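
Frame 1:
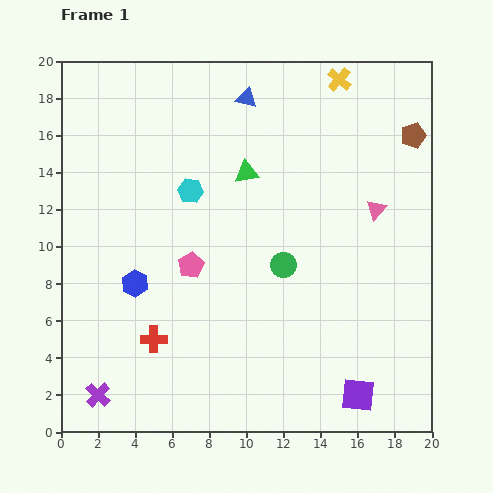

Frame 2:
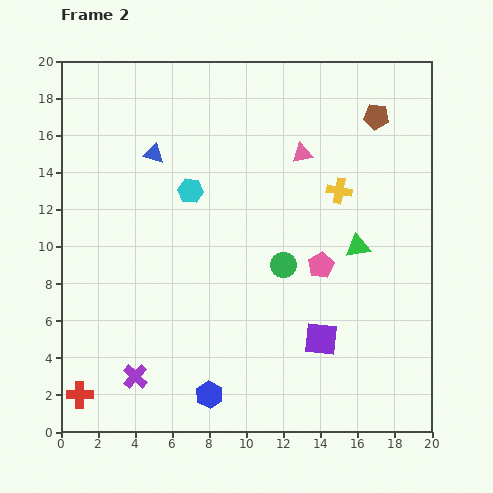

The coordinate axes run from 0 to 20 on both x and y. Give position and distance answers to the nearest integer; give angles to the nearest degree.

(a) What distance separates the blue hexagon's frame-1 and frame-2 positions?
7

The blue hexagon moved from (4, 8) to (8, 2), a distance of √(4² + 6²) ≈ 7.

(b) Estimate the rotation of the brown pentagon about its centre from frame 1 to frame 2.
24° clockwise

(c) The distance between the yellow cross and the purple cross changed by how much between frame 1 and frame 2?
-6

Distance in frame 1: 21. Distance in frame 2: 15.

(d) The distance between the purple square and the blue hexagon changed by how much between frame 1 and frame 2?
-6

Distance in frame 1: 13. Distance in frame 2: 7.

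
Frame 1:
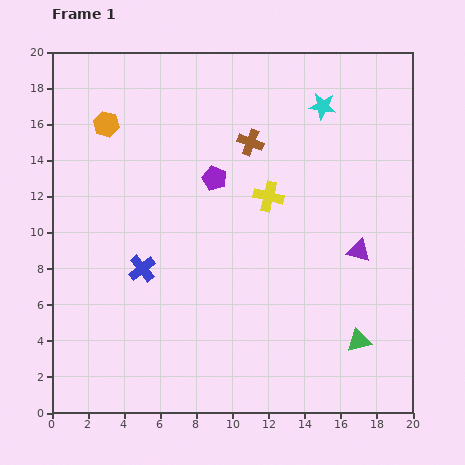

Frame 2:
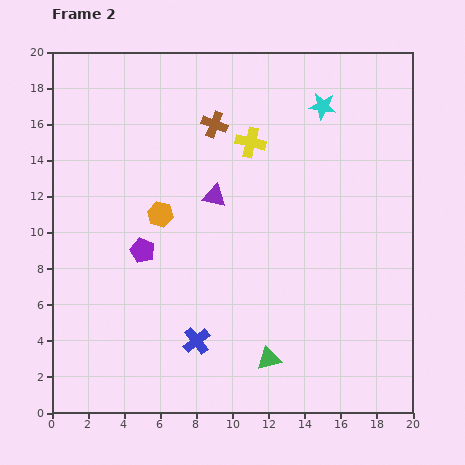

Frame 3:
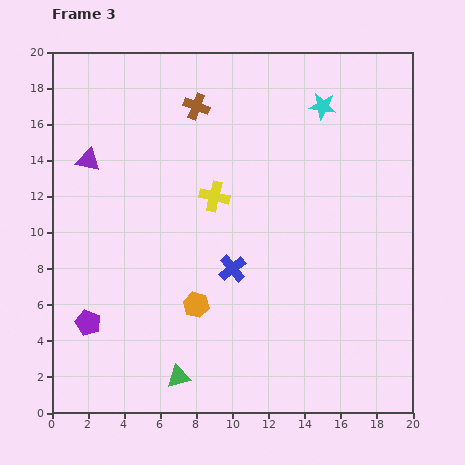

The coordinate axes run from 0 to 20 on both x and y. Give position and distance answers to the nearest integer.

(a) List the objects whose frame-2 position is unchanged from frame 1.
the cyan star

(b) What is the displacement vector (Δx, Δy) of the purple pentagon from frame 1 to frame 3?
(-7, -8)

The purple pentagon was at (9, 13) in frame 1 and (2, 5) in frame 3.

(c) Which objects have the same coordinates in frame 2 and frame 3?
the cyan star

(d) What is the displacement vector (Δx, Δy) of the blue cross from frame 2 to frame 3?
(2, 4)

The blue cross was at (8, 4) in frame 2 and (10, 8) in frame 3.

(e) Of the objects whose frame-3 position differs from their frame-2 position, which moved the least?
the brown cross

(moved 1)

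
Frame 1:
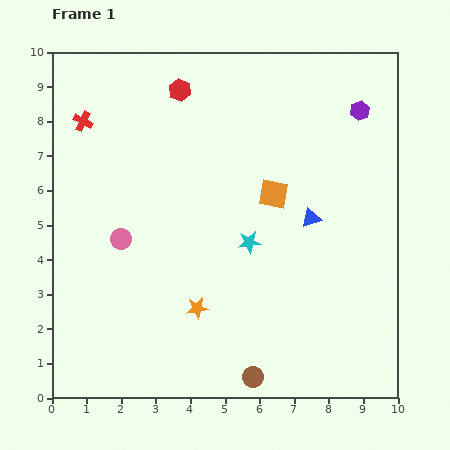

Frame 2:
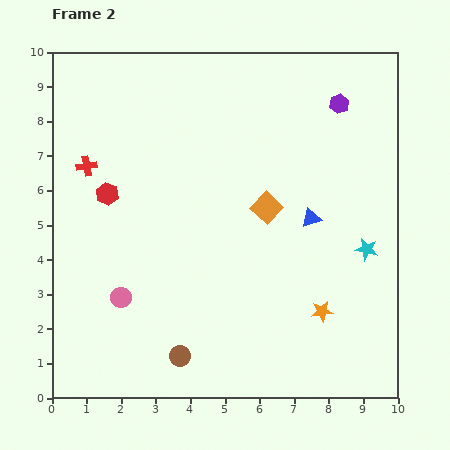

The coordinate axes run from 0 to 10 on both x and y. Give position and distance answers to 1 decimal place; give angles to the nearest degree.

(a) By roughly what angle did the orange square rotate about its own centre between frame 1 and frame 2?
33° clockwise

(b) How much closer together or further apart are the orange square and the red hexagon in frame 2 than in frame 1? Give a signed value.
+0.6

Distance in frame 1: 4.0. Distance in frame 2: 4.6.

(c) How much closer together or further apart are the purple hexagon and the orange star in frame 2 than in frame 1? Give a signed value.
-1.4

Distance in frame 1: 7.4. Distance in frame 2: 6.0.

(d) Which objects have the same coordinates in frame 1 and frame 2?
the blue triangle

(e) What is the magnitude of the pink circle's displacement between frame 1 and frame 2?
1.7

The pink circle moved from (2.0, 4.6) to (2.0, 2.9), a distance of √(0.0² + 1.7²) ≈ 1.7.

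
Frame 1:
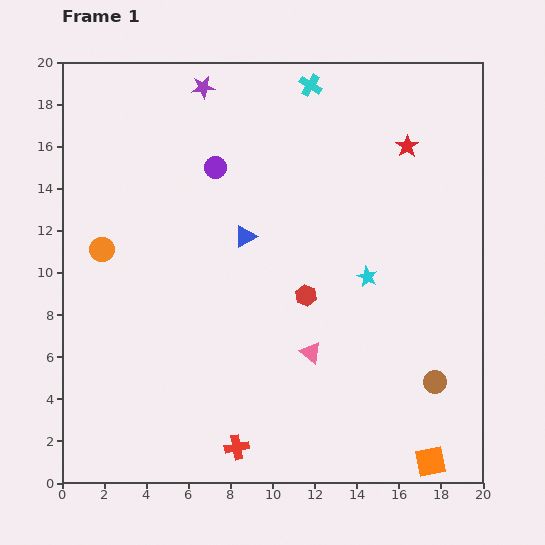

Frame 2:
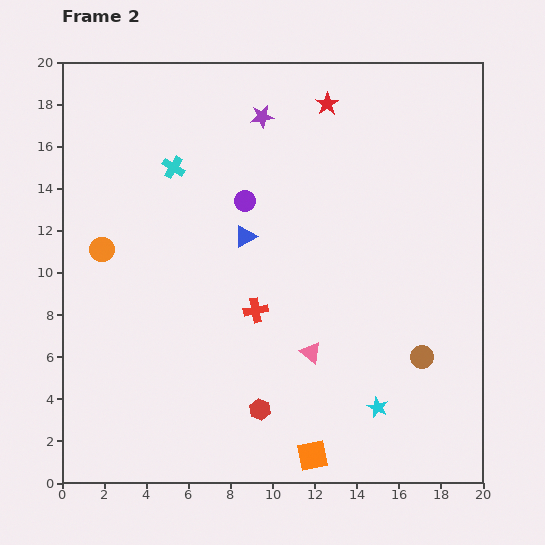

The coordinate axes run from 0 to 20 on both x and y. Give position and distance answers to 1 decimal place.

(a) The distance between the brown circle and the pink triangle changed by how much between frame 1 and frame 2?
-0.8

Distance in frame 1: 6.1. Distance in frame 2: 5.3.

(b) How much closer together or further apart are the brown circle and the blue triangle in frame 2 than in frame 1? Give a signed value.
-1.1

Distance in frame 1: 11.3. Distance in frame 2: 10.2.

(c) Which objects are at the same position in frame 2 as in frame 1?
the pink triangle, the blue triangle, the orange circle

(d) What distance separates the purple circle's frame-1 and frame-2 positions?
2.1

The purple circle moved from (7.3, 15.0) to (8.7, 13.4), a distance of √(1.4² + 1.6²) ≈ 2.1.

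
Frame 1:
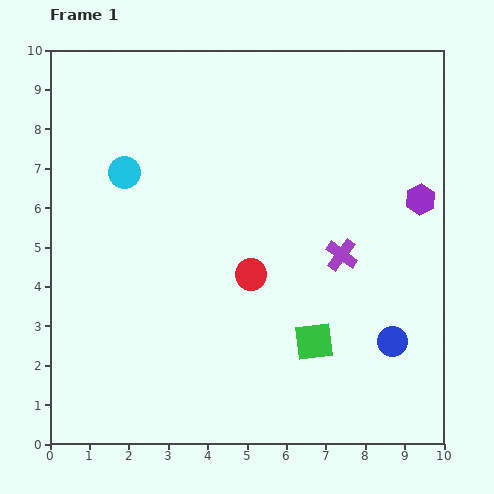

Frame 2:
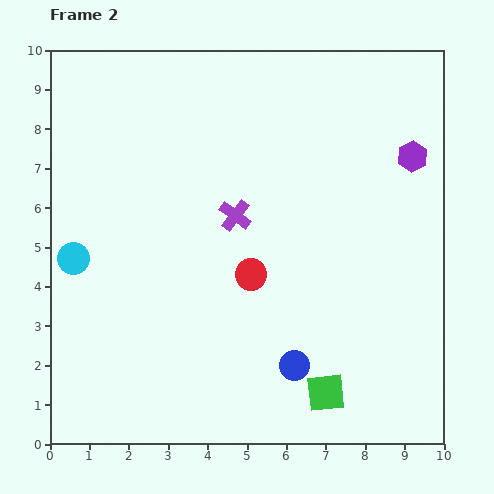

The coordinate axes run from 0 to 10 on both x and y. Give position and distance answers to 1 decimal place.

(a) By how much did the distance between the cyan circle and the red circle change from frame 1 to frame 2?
+0.4

Distance in frame 1: 4.1. Distance in frame 2: 4.5.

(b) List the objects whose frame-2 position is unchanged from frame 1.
the red circle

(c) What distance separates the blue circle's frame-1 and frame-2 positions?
2.6

The blue circle moved from (8.7, 2.6) to (6.2, 2.0), a distance of √(2.5² + 0.6²) ≈ 2.6.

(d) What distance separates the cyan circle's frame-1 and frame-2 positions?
2.6

The cyan circle moved from (1.9, 6.9) to (0.6, 4.7), a distance of √(1.3² + 2.2²) ≈ 2.6.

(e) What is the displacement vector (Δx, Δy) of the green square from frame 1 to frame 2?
(0.3, -1.3)

The green square was at (6.7, 2.6) in frame 1 and (7.0, 1.3) in frame 2.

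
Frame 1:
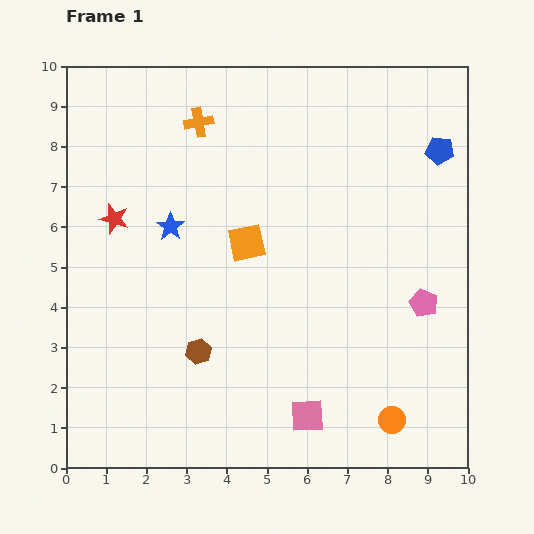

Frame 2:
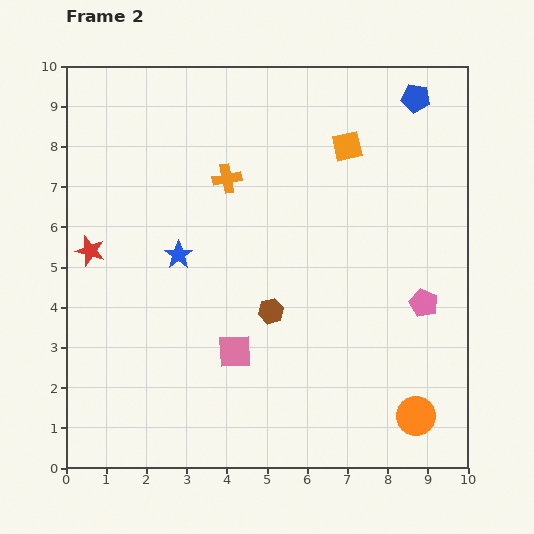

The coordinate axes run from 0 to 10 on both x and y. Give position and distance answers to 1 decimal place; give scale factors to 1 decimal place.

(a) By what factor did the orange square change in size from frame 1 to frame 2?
0.8×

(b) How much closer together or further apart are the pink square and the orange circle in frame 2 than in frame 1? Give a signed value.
+2.7

Distance in frame 1: 2.1. Distance in frame 2: 4.8.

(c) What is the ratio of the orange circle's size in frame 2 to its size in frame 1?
1.4×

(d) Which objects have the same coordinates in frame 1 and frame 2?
the pink pentagon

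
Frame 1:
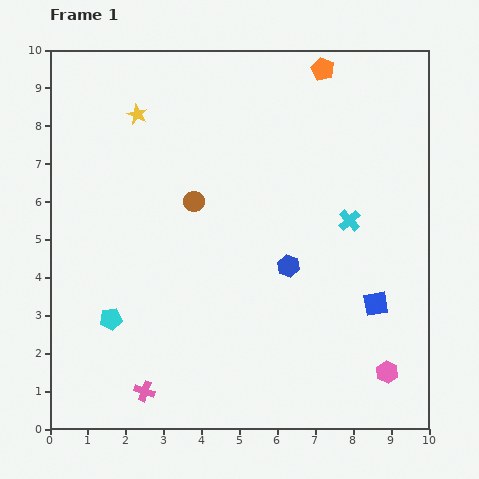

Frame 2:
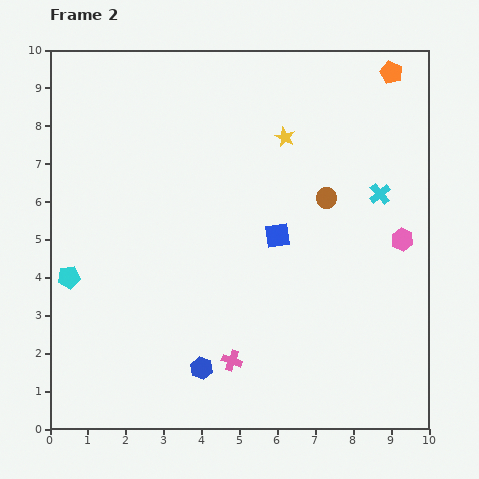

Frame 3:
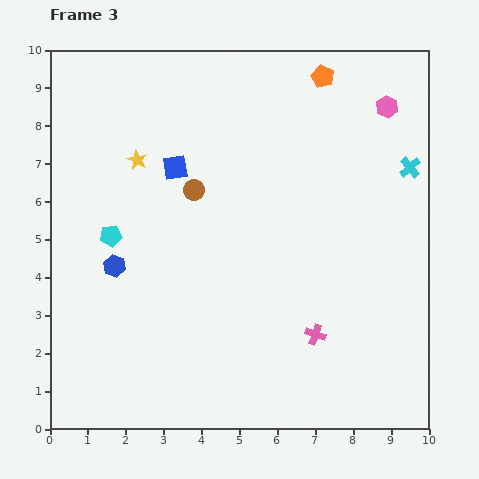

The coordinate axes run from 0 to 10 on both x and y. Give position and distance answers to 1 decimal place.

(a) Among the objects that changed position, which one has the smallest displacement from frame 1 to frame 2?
the cyan cross

(moved 1.1)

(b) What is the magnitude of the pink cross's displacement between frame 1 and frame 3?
4.7

The pink cross moved from (2.5, 1.0) to (7.0, 2.5), a distance of √(4.5² + 1.5²) ≈ 4.7.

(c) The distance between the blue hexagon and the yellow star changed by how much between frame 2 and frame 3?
-3.6

Distance in frame 2: 6.5. Distance in frame 3: 2.9.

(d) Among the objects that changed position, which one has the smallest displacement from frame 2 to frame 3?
the cyan cross

(moved 1.1)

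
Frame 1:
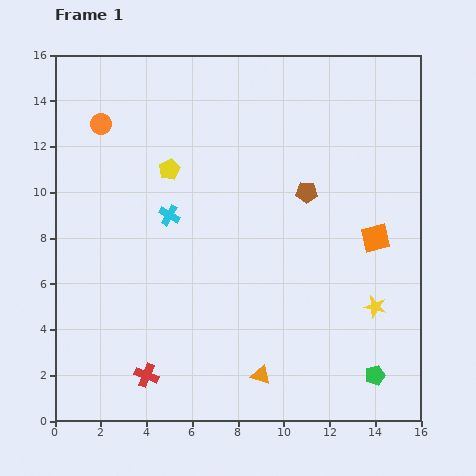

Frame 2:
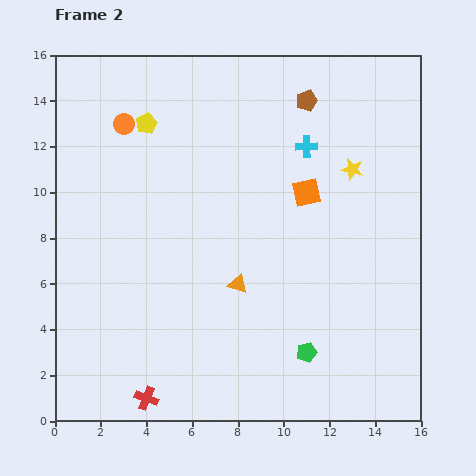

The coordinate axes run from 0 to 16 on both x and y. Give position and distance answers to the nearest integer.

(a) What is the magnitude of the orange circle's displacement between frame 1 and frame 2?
1

The orange circle moved from (2, 13) to (3, 13), a distance of √(1² + 0²) ≈ 1.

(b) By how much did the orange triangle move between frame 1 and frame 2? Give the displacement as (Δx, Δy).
(-1, 4)

The orange triangle was at (9, 2) in frame 1 and (8, 6) in frame 2.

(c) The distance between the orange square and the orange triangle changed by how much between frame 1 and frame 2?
-3

Distance in frame 1: 8. Distance in frame 2: 5.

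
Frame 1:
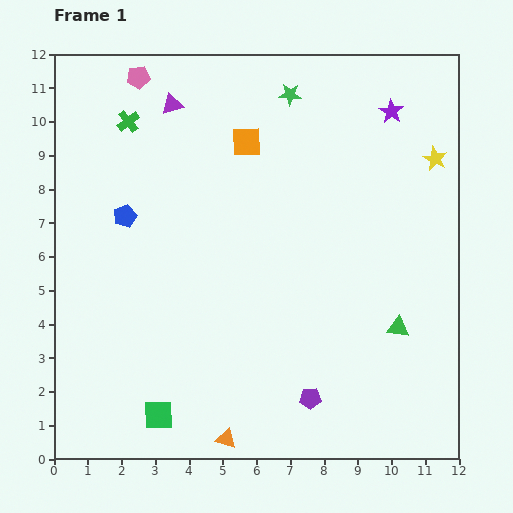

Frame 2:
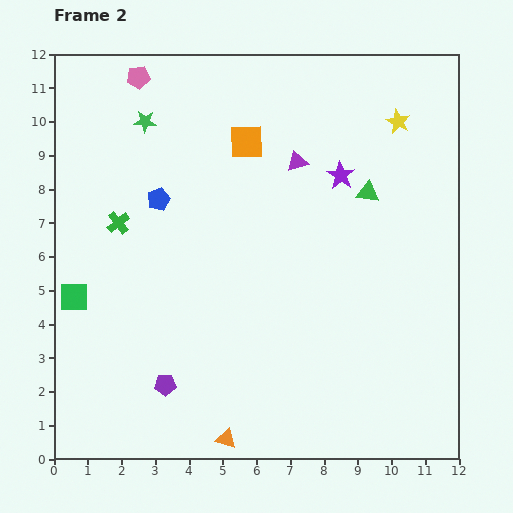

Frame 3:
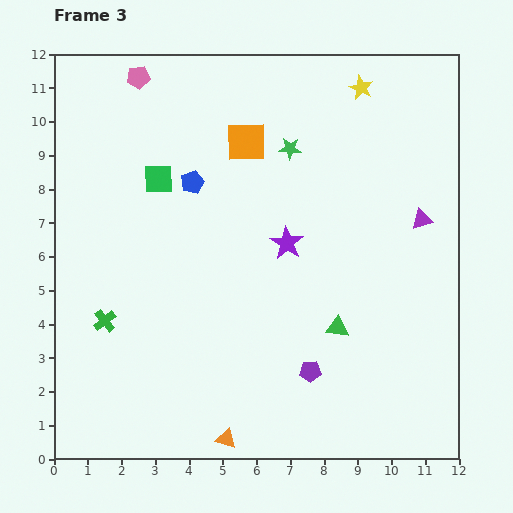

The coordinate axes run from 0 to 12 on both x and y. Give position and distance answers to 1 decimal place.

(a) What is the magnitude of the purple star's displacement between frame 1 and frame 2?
2.4

The purple star moved from (10.0, 10.3) to (8.5, 8.4), a distance of √(1.5² + 1.9²) ≈ 2.4.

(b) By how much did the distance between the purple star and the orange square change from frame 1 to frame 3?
-1.2

Distance in frame 1: 4.4. Distance in frame 3: 3.2.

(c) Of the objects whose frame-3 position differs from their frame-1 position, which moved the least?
the purple pentagon

(moved 0.8)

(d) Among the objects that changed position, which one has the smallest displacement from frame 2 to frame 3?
the blue pentagon

(moved 1.1)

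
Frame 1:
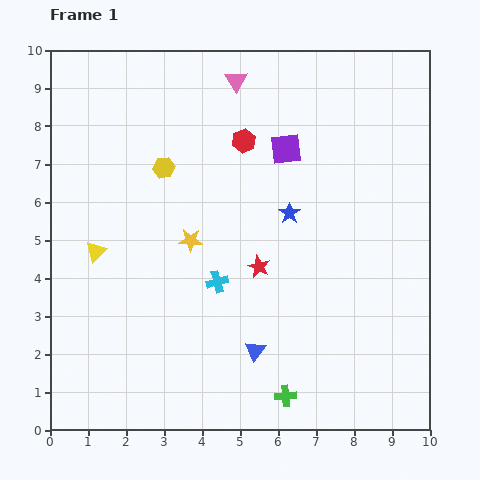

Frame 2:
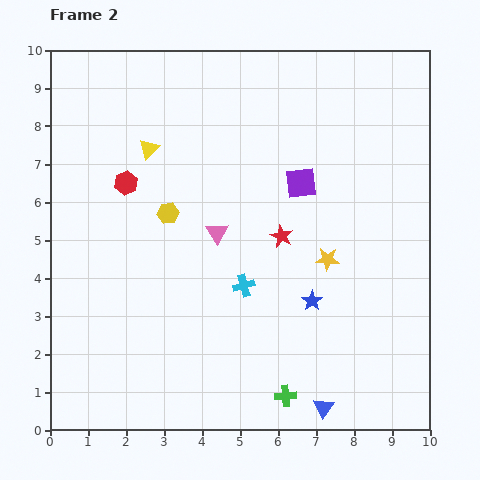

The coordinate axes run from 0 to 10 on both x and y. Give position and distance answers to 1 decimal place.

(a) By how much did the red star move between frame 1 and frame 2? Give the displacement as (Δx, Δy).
(0.6, 0.8)

The red star was at (5.5, 4.3) in frame 1 and (6.1, 5.1) in frame 2.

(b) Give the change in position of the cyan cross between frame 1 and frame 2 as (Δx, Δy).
(0.7, -0.1)

The cyan cross was at (4.4, 3.9) in frame 1 and (5.1, 3.8) in frame 2.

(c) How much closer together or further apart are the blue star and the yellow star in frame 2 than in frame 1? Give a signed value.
-1.5

Distance in frame 1: 2.7. Distance in frame 2: 1.2.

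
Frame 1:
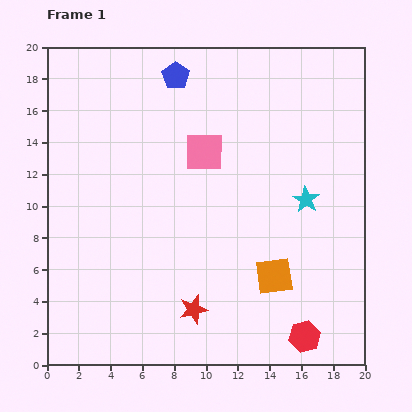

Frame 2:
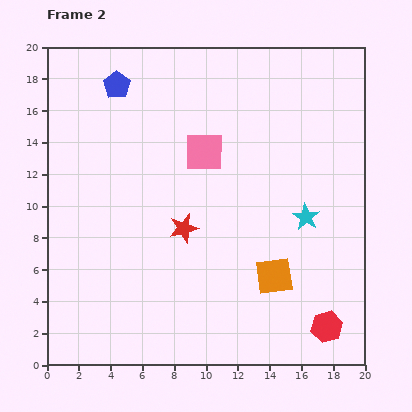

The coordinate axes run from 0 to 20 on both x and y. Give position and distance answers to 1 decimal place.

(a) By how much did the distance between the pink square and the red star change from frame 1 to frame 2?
-4.9

Distance in frame 1: 9.9. Distance in frame 2: 5.0.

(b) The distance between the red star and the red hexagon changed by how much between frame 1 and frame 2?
+3.7

Distance in frame 1: 7.2. Distance in frame 2: 10.9.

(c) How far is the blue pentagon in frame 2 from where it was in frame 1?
3.7

The blue pentagon moved from (8.1, 18.2) to (4.4, 17.6), a distance of √(3.7² + 0.6²) ≈ 3.7.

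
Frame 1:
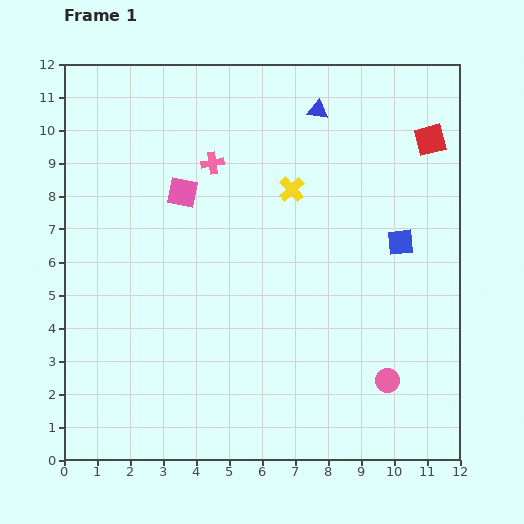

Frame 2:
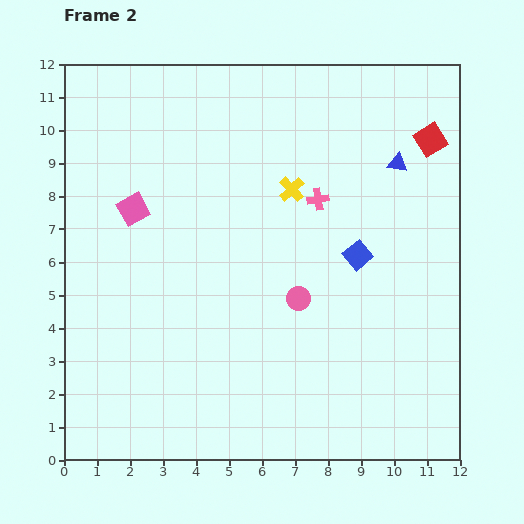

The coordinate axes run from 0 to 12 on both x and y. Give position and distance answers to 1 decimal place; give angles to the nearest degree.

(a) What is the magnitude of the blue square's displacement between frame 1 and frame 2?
1.4

The blue square moved from (10.2, 6.6) to (8.9, 6.2), a distance of √(1.3² + 0.4²) ≈ 1.4.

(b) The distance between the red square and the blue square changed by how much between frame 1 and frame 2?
+0.9

Distance in frame 1: 3.2. Distance in frame 2: 4.1.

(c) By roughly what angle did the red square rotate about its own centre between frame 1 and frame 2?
17° counter-clockwise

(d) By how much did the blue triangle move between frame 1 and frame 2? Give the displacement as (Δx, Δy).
(2.4, -1.6)

The blue triangle was at (7.7, 10.6) in frame 1 and (10.1, 9.0) in frame 2.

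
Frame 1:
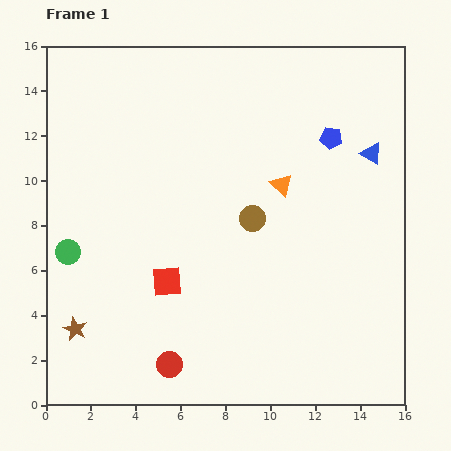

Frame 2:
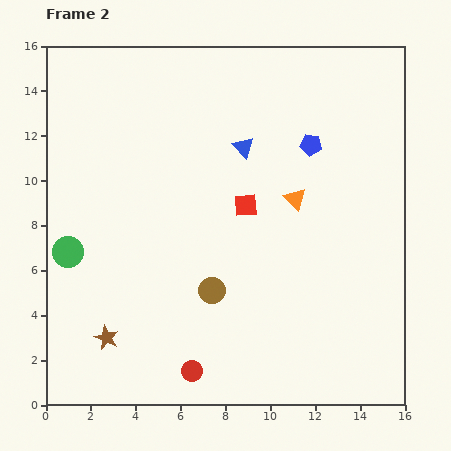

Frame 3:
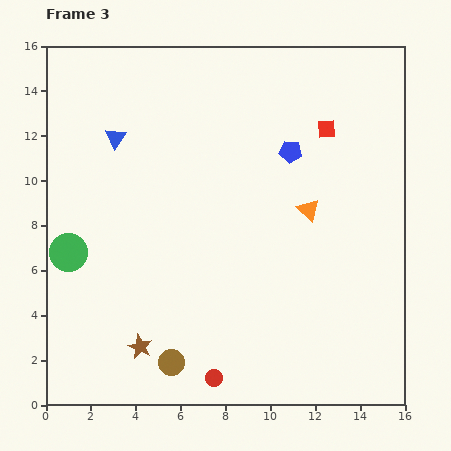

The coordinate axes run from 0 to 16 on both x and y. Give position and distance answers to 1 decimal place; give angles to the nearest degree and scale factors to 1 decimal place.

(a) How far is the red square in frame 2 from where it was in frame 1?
4.9

The red square moved from (5.4, 5.5) to (8.9, 8.9), a distance of √(3.5² + 3.4²) ≈ 4.9.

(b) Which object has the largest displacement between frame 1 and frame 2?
the blue triangle

(moved 5.7; next 4.9)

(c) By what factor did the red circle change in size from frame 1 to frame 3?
0.7×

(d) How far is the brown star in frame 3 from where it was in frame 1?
3.0

The brown star moved from (1.3, 3.4) to (4.2, 2.6), a distance of √(2.9² + 0.8²) ≈ 3.0.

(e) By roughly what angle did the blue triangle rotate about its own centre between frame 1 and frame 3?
32° clockwise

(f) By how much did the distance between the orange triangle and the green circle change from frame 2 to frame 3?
+0.5

Distance in frame 2: 10.4. Distance in frame 3: 10.9.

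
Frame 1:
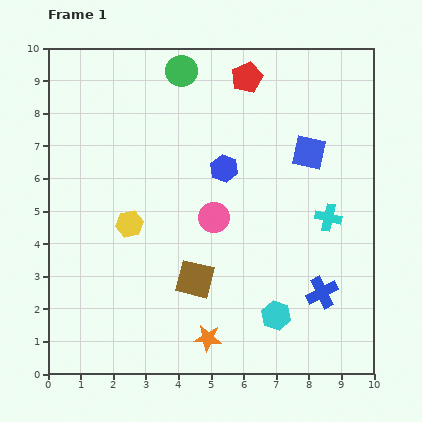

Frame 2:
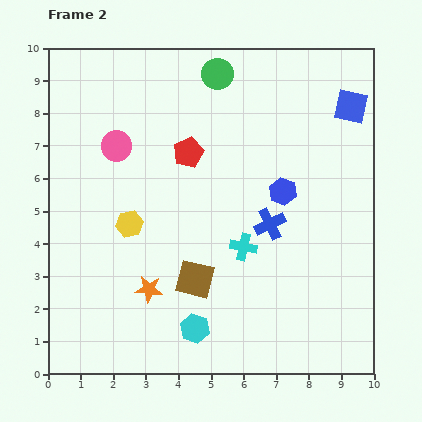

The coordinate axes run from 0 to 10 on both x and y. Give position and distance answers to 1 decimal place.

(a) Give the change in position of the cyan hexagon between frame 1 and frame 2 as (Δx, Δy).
(-2.5, -0.4)

The cyan hexagon was at (7.0, 1.8) in frame 1 and (4.5, 1.4) in frame 2.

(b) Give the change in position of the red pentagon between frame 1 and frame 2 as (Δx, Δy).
(-1.8, -2.3)

The red pentagon was at (6.1, 9.1) in frame 1 and (4.3, 6.8) in frame 2.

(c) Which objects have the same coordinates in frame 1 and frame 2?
the brown square, the yellow hexagon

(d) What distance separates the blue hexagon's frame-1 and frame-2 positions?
1.9

The blue hexagon moved from (5.4, 6.3) to (7.2, 5.6), a distance of √(1.8² + 0.7²) ≈ 1.9.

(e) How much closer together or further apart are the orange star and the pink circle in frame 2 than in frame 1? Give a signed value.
+0.8

Distance in frame 1: 3.7. Distance in frame 2: 4.5.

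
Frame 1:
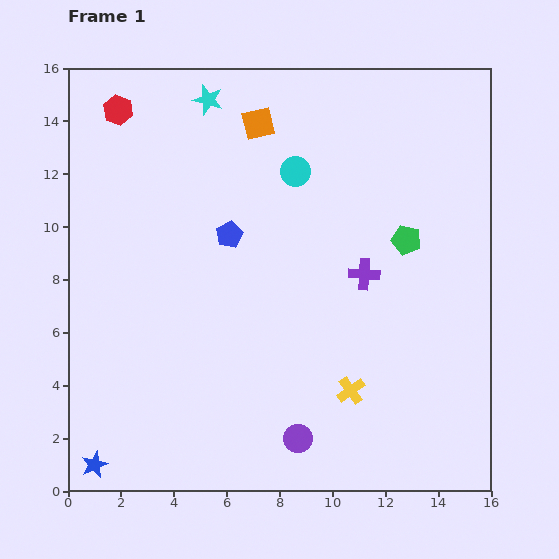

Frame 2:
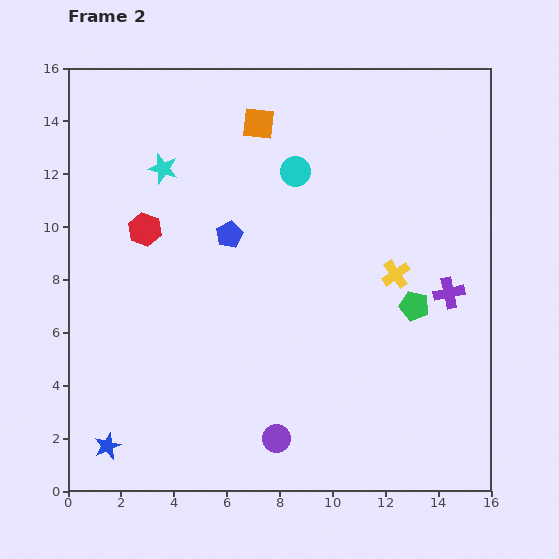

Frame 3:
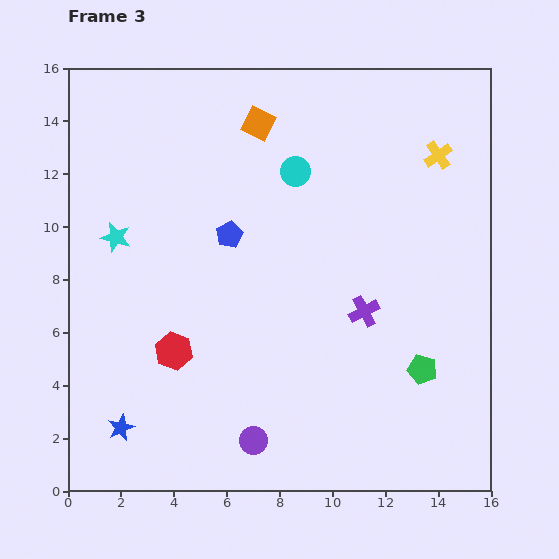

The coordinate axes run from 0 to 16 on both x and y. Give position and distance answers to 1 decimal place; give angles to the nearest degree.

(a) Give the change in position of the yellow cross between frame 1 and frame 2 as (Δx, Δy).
(1.7, 4.4)

The yellow cross was at (10.7, 3.8) in frame 1 and (12.4, 8.2) in frame 2.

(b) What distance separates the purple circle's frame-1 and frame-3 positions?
1.7

The purple circle moved from (8.7, 2.0) to (7.0, 1.9), a distance of √(1.7² + 0.1²) ≈ 1.7.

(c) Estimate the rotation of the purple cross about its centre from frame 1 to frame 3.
31° counter-clockwise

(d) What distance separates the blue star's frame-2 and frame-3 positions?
0.9

The blue star moved from (1.5, 1.7) to (2.0, 2.4), a distance of √(0.5² + 0.7²) ≈ 0.9.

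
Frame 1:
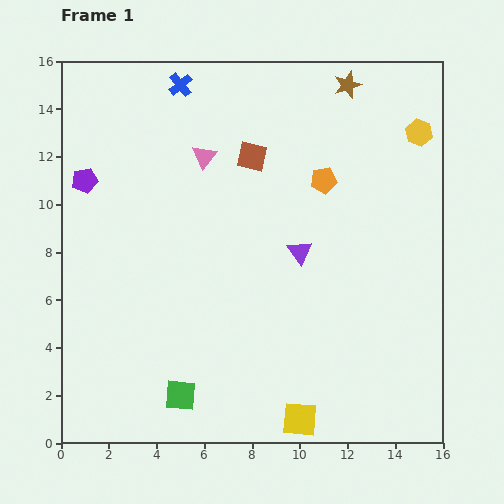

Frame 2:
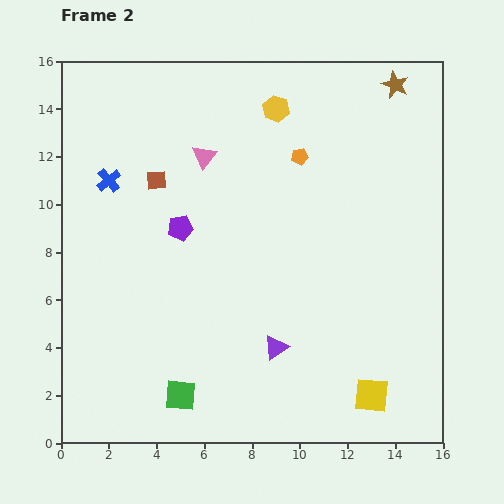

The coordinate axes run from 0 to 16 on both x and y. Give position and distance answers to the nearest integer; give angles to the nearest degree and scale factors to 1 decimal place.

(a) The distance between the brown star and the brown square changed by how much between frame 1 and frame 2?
+6

Distance in frame 1: 5. Distance in frame 2: 11.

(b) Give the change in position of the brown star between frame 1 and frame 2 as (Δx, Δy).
(2, 0)

The brown star was at (12, 15) in frame 1 and (14, 15) in frame 2.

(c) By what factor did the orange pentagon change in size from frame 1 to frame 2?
0.6×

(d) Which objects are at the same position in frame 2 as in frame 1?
the pink triangle, the green square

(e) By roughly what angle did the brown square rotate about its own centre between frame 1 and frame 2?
18° counter-clockwise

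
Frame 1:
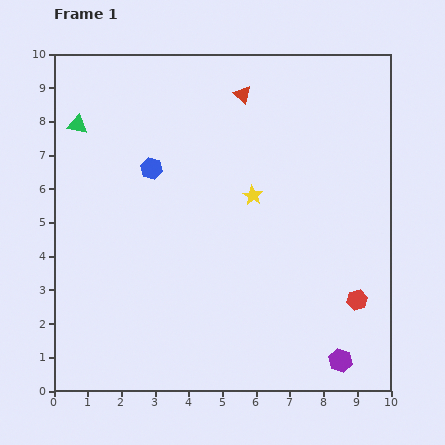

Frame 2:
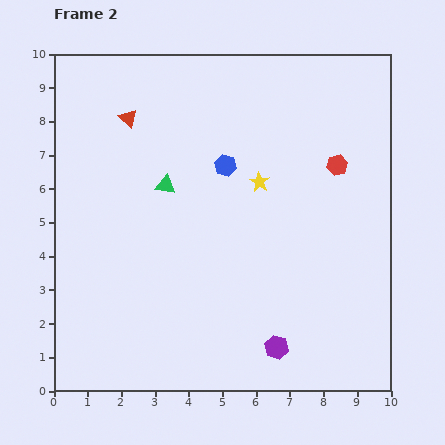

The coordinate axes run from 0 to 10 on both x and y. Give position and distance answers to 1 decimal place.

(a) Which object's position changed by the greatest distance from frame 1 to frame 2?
the red hexagon

(moved 4.0; next 3.5)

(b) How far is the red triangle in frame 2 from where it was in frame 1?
3.5

The red triangle moved from (5.6, 8.8) to (2.2, 8.1), a distance of √(3.4² + 0.7²) ≈ 3.5.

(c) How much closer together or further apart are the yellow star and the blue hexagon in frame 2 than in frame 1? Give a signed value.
-2.0

Distance in frame 1: 3.1. Distance in frame 2: 1.1.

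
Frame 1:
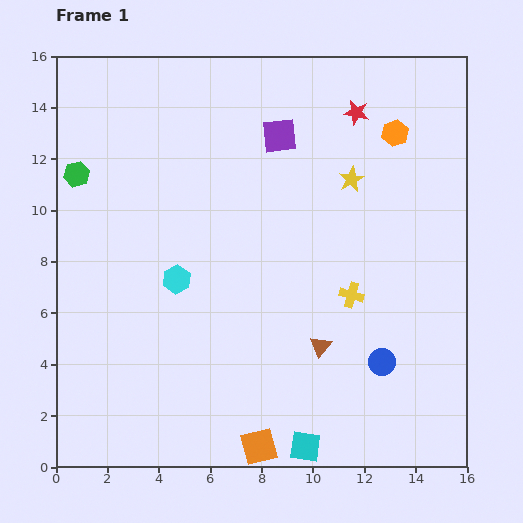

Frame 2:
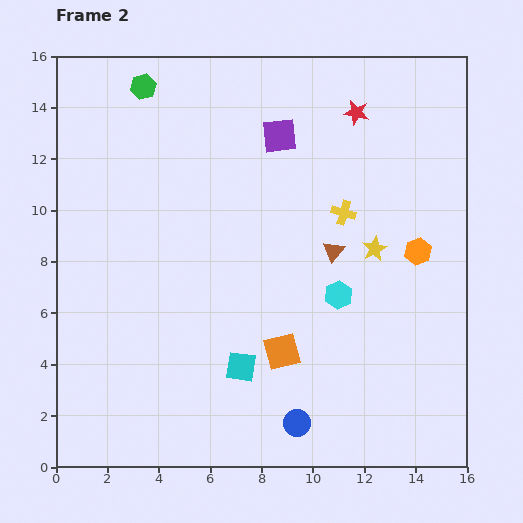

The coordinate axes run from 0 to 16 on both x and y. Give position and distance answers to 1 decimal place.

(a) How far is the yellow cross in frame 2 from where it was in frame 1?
3.2

The yellow cross moved from (11.5, 6.7) to (11.2, 9.9), a distance of √(0.3² + 3.2²) ≈ 3.2.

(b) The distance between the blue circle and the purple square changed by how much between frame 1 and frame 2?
+1.5

Distance in frame 1: 9.7. Distance in frame 2: 11.2.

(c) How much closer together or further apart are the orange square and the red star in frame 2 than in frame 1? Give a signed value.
-3.8

Distance in frame 1: 13.5. Distance in frame 2: 9.7.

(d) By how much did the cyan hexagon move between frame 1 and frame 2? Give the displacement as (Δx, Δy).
(6.3, -0.6)

The cyan hexagon was at (4.7, 7.3) in frame 1 and (11.0, 6.7) in frame 2.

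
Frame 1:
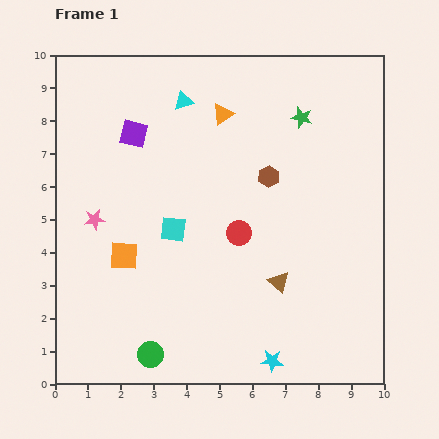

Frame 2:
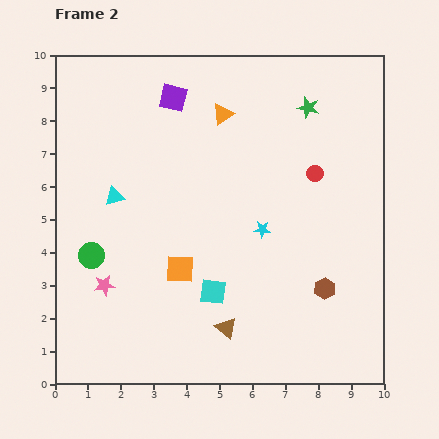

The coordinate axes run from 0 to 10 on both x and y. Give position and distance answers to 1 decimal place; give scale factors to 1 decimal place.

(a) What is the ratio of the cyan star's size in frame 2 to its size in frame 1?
0.7×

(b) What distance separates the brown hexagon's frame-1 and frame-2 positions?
3.8

The brown hexagon moved from (6.5, 6.3) to (8.2, 2.9), a distance of √(1.7² + 3.4²) ≈ 3.8.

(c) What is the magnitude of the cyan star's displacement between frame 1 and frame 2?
4.0

The cyan star moved from (6.6, 0.7) to (6.3, 4.7), a distance of √(0.3² + 4.0²) ≈ 4.0.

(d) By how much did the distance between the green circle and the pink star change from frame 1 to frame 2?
-3.4

Distance in frame 1: 4.4. Distance in frame 2: 1.0.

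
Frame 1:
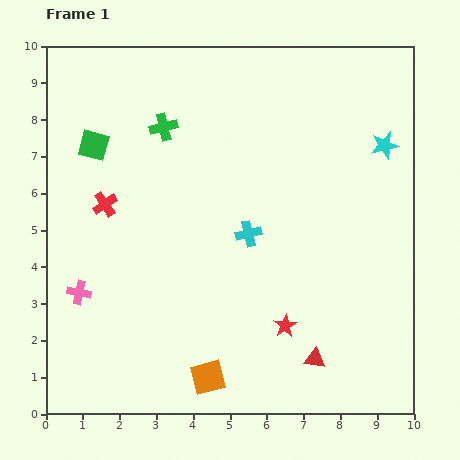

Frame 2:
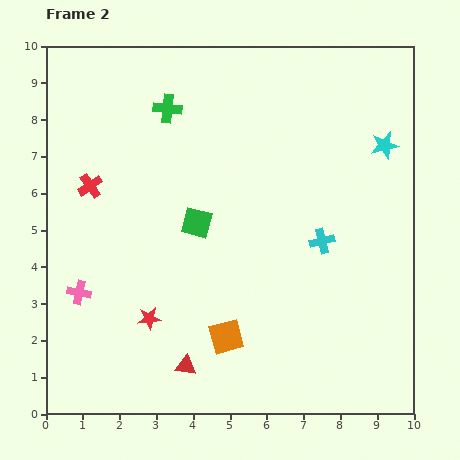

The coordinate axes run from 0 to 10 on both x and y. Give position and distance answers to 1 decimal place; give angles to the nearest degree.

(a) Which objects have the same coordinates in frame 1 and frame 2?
the cyan star, the pink cross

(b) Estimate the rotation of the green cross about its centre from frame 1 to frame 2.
19° clockwise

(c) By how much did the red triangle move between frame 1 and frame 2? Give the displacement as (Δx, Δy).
(-3.5, -0.2)

The red triangle was at (7.3, 1.5) in frame 1 and (3.8, 1.3) in frame 2.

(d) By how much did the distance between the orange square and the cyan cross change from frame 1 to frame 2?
-0.4

Distance in frame 1: 4.1. Distance in frame 2: 3.7.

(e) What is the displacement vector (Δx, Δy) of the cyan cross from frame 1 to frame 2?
(2.0, -0.2)

The cyan cross was at (5.5, 4.9) in frame 1 and (7.5, 4.7) in frame 2.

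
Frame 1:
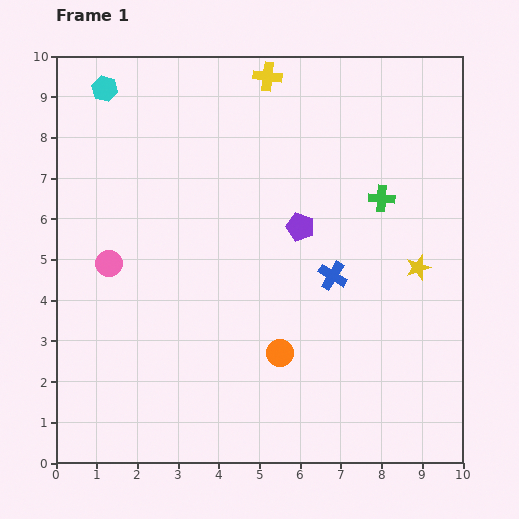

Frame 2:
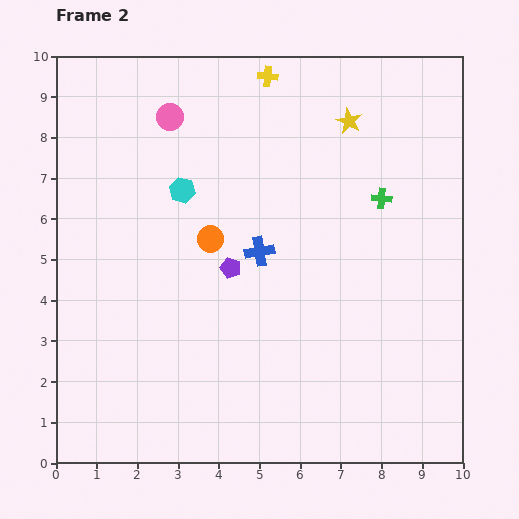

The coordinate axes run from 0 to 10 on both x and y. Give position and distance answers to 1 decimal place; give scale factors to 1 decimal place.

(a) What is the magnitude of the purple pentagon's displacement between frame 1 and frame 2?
2.0

The purple pentagon moved from (6.0, 5.8) to (4.3, 4.8), a distance of √(1.7² + 1.0²) ≈ 2.0.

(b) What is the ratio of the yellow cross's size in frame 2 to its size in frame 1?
0.7×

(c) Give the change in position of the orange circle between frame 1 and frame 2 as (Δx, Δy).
(-1.7, 2.8)

The orange circle was at (5.5, 2.7) in frame 1 and (3.8, 5.5) in frame 2.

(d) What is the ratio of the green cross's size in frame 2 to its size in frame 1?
0.8×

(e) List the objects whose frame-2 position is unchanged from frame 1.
the green cross, the yellow cross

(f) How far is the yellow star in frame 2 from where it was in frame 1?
4.0

The yellow star moved from (8.9, 4.8) to (7.2, 8.4), a distance of √(1.7² + 3.6²) ≈ 4.0.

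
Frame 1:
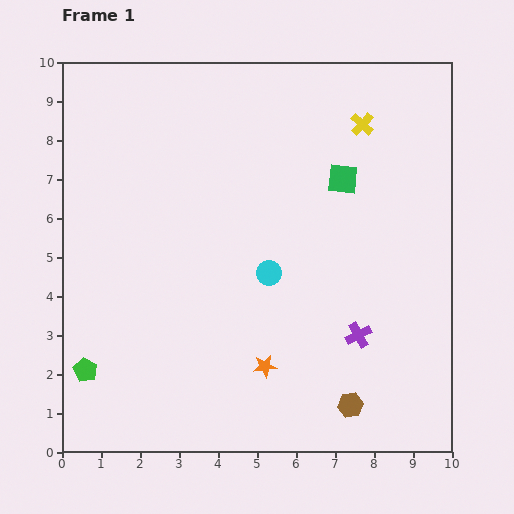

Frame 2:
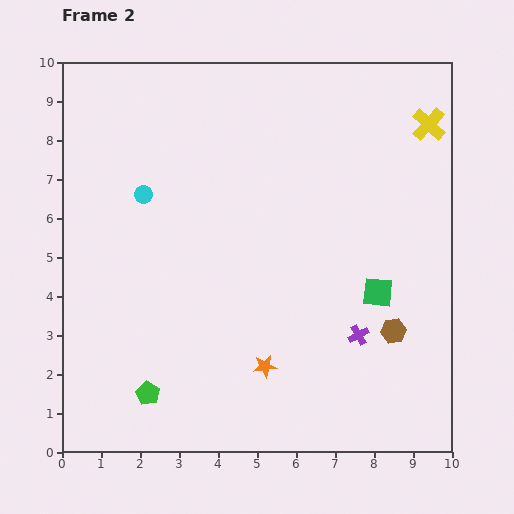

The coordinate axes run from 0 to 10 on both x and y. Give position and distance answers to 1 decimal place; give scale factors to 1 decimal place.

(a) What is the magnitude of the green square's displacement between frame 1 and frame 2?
3.0

The green square moved from (7.2, 7.0) to (8.1, 4.1), a distance of √(0.9² + 2.9²) ≈ 3.0.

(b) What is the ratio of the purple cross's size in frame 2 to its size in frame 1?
0.8×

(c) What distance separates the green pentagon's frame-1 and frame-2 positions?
1.7

The green pentagon moved from (0.6, 2.1) to (2.2, 1.5), a distance of √(1.6² + 0.6²) ≈ 1.7.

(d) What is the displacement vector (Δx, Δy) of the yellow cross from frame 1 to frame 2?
(1.7, 0.0)

The yellow cross was at (7.7, 8.4) in frame 1 and (9.4, 8.4) in frame 2.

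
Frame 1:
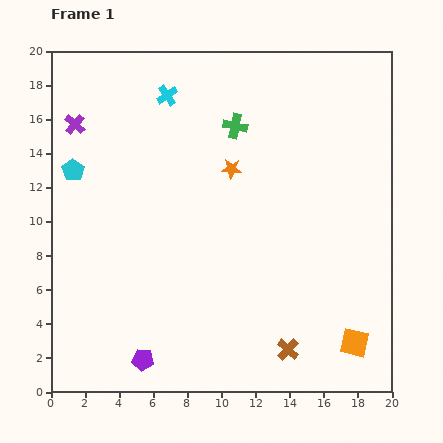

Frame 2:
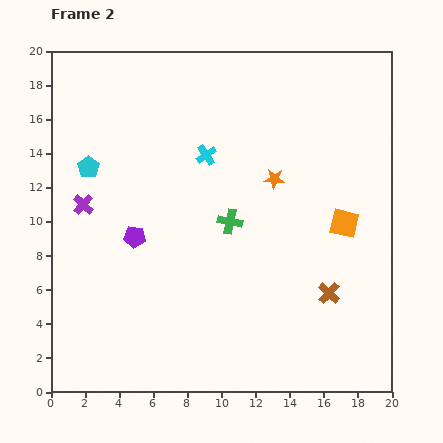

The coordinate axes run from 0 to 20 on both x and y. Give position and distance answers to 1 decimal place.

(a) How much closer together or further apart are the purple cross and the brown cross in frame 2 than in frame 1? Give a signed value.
-2.9

Distance in frame 1: 18.2. Distance in frame 2: 15.3.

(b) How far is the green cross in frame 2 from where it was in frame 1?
5.6

The green cross moved from (10.8, 15.6) to (10.5, 10.0), a distance of √(0.3² + 5.6²) ≈ 5.6.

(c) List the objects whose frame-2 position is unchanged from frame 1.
none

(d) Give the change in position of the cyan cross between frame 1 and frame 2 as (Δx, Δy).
(2.3, -3.5)

The cyan cross was at (6.8, 17.4) in frame 1 and (9.1, 13.9) in frame 2.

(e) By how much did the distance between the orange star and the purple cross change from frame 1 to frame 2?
+1.7

Distance in frame 1: 9.6. Distance in frame 2: 11.3.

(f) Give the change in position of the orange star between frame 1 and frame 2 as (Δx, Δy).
(2.5, -0.6)

The orange star was at (10.6, 13.1) in frame 1 and (13.1, 12.5) in frame 2.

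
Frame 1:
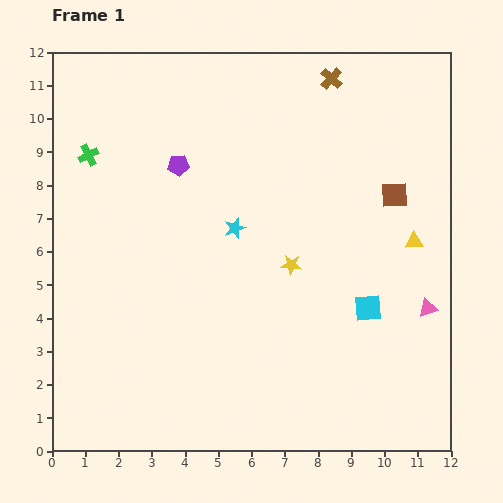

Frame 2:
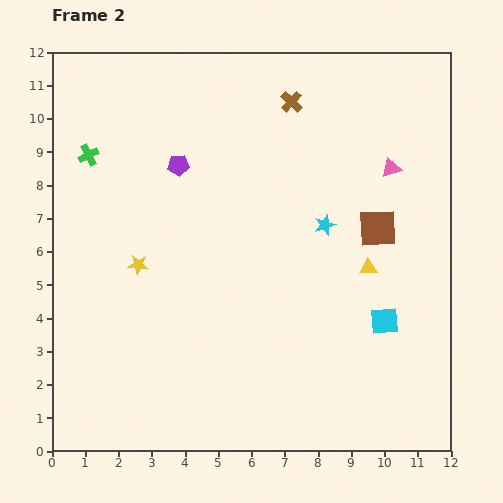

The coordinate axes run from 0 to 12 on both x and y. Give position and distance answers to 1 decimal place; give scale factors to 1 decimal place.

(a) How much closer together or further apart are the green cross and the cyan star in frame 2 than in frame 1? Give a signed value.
+2.5

Distance in frame 1: 4.9. Distance in frame 2: 7.4.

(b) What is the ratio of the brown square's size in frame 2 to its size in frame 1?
1.4×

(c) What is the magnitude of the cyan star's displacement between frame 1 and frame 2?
2.7

The cyan star moved from (5.5, 6.7) to (8.2, 6.8), a distance of √(2.7² + 0.1²) ≈ 2.7.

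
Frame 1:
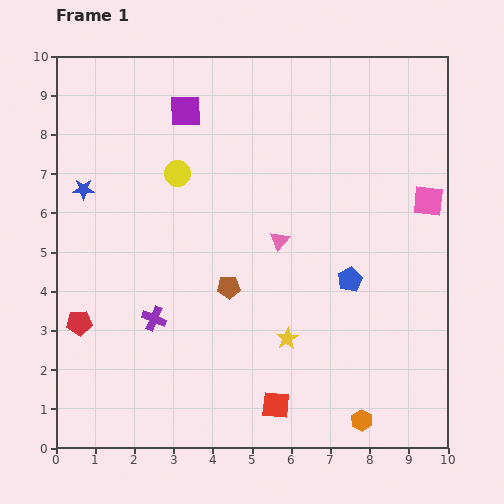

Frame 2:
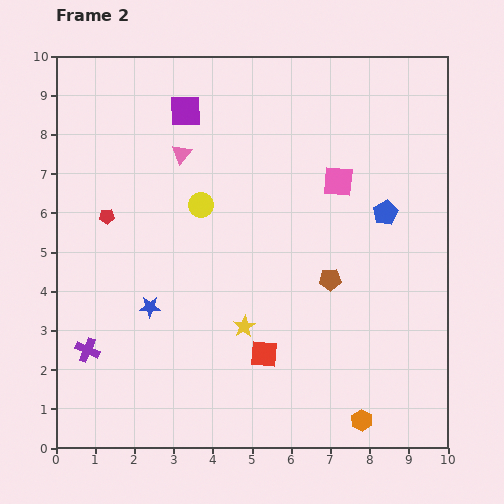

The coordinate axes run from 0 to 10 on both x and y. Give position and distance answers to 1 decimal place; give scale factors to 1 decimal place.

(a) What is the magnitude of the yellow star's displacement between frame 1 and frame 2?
1.1

The yellow star moved from (5.9, 2.8) to (4.8, 3.1), a distance of √(1.1² + 0.3²) ≈ 1.1.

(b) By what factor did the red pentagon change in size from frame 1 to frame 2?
0.6×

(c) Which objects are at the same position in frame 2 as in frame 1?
the orange hexagon, the purple square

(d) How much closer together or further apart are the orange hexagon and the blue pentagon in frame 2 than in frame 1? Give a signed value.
+1.7

Distance in frame 1: 3.6. Distance in frame 2: 5.3.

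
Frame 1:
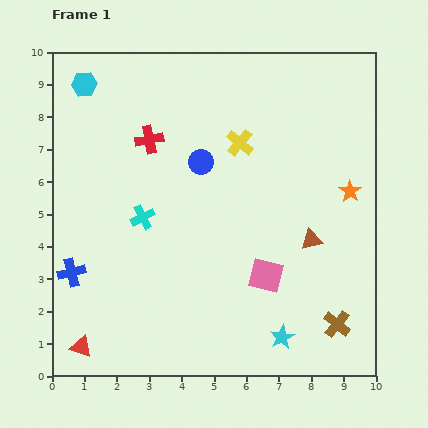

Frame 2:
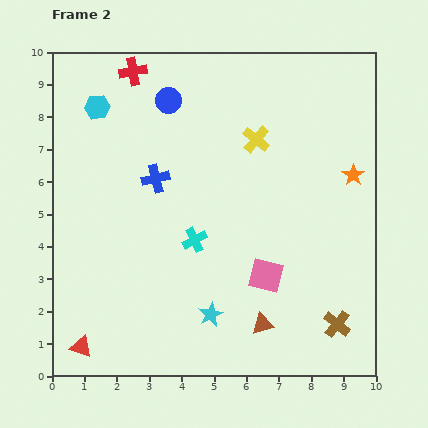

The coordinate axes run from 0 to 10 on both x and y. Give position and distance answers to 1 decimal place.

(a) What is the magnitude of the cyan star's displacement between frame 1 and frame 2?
2.3

The cyan star moved from (7.1, 1.2) to (4.9, 1.9), a distance of √(2.2² + 0.7²) ≈ 2.3.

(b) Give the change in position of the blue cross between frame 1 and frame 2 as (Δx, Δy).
(2.6, 2.9)

The blue cross was at (0.6, 3.2) in frame 1 and (3.2, 6.1) in frame 2.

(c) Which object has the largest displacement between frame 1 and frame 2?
the blue cross

(moved 3.9; next 3.0)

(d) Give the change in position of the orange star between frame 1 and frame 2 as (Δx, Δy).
(0.1, 0.5)

The orange star was at (9.2, 5.7) in frame 1 and (9.3, 6.2) in frame 2.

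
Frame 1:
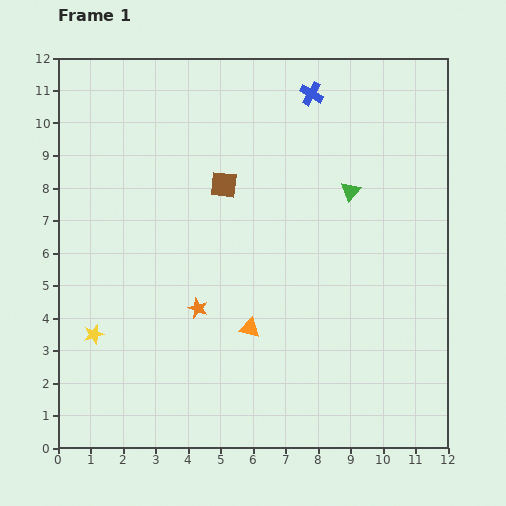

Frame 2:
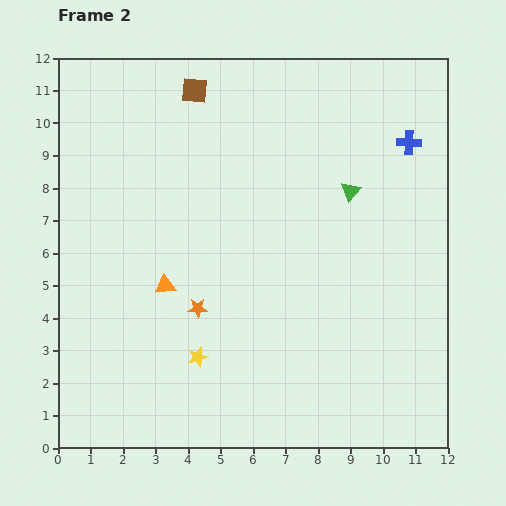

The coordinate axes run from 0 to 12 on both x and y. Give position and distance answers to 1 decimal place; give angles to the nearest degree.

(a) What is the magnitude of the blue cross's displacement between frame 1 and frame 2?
3.4

The blue cross moved from (7.8, 10.9) to (10.8, 9.4), a distance of √(3.0² + 1.5²) ≈ 3.4.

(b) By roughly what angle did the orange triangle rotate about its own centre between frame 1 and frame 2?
22° counter-clockwise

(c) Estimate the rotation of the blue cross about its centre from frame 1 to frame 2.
28° counter-clockwise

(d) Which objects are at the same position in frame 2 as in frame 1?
the green triangle, the orange star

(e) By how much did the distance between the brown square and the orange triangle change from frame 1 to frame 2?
+1.6

Distance in frame 1: 4.5. Distance in frame 2: 6.1.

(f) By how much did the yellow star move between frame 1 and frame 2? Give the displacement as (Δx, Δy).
(3.2, -0.7)

The yellow star was at (1.1, 3.5) in frame 1 and (4.3, 2.8) in frame 2.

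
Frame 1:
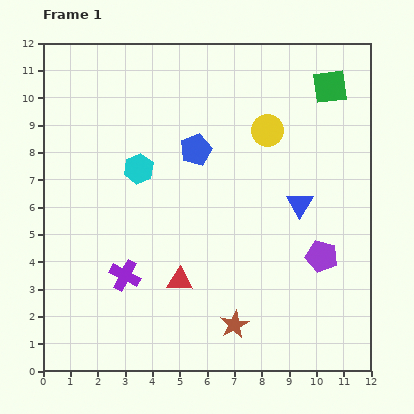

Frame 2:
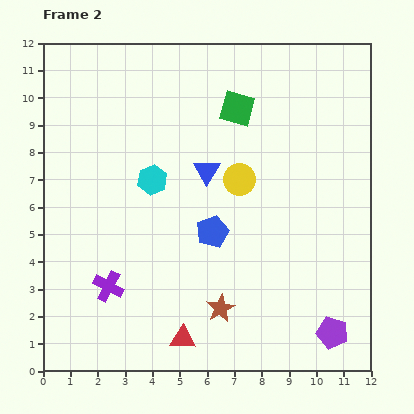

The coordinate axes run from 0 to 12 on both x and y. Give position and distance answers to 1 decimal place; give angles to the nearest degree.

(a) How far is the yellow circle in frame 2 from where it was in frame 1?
2.1

The yellow circle moved from (8.2, 8.8) to (7.2, 7.0), a distance of √(1.0² + 1.8²) ≈ 2.1.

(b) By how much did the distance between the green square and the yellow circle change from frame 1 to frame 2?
-0.2

Distance in frame 1: 2.8. Distance in frame 2: 2.6.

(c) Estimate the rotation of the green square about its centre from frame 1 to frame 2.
23° clockwise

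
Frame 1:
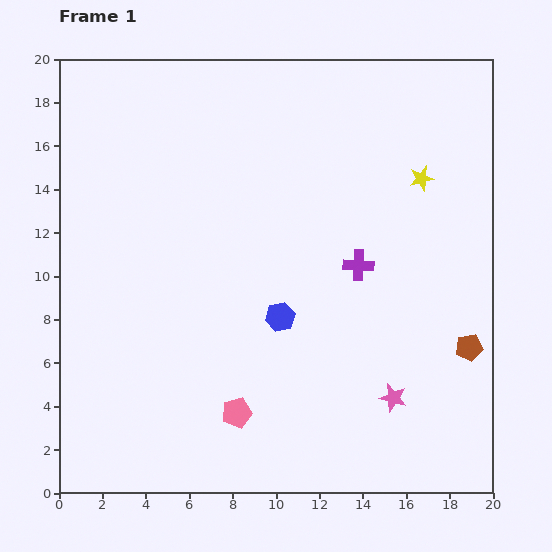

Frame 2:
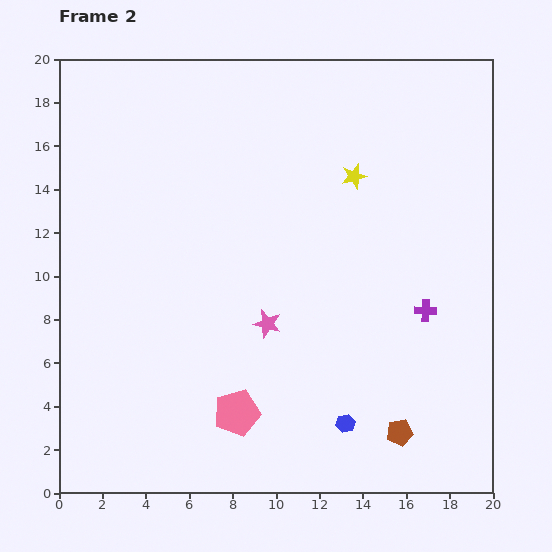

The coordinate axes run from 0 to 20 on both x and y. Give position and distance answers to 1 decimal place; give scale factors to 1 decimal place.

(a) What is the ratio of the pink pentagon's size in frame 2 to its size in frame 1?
1.6×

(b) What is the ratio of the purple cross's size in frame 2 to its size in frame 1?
0.7×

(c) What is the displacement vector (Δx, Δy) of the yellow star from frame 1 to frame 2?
(-3.1, 0.1)

The yellow star was at (16.7, 14.5) in frame 1 and (13.6, 14.6) in frame 2.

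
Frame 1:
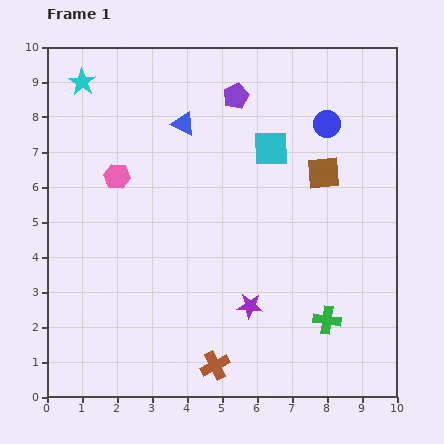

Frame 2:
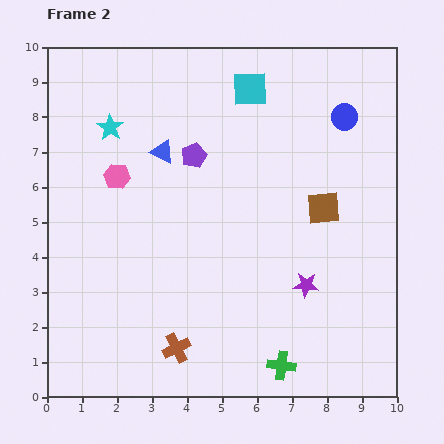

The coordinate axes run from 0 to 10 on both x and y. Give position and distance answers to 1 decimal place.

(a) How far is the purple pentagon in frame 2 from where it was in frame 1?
2.1

The purple pentagon moved from (5.4, 8.6) to (4.2, 6.9), a distance of √(1.2² + 1.7²) ≈ 2.1.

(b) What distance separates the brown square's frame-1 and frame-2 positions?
1.0

The brown square moved from (7.9, 6.4) to (7.9, 5.4), a distance of √(0.0² + 1.0²) ≈ 1.0.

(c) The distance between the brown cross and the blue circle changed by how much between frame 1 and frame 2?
+0.6

Distance in frame 1: 7.6. Distance in frame 2: 8.2.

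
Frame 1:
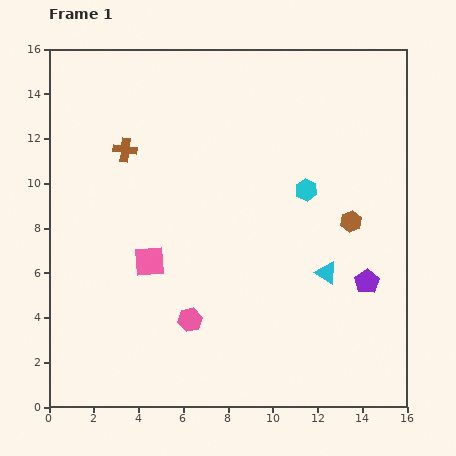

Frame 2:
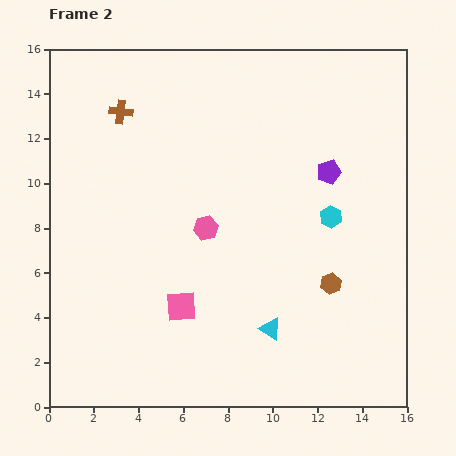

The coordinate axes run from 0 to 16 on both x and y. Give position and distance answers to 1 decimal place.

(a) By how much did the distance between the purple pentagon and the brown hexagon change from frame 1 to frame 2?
+2.2

Distance in frame 1: 2.8. Distance in frame 2: 5.0.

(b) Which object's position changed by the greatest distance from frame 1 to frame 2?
the purple pentagon

(moved 5.2; next 4.2)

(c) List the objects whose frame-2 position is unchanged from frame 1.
none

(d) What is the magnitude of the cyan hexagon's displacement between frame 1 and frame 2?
1.6

The cyan hexagon moved from (11.5, 9.7) to (12.6, 8.5), a distance of √(1.1² + 1.2²) ≈ 1.6.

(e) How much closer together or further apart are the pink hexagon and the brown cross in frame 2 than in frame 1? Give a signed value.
-1.7

Distance in frame 1: 8.1. Distance in frame 2: 6.4.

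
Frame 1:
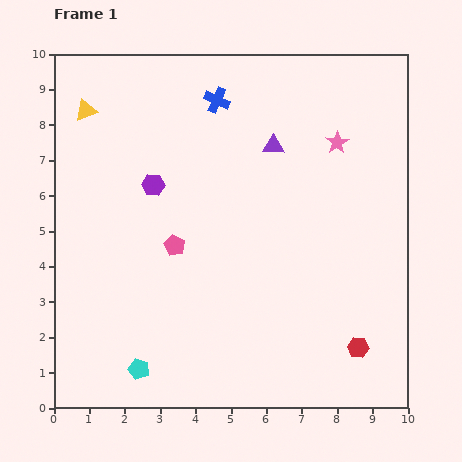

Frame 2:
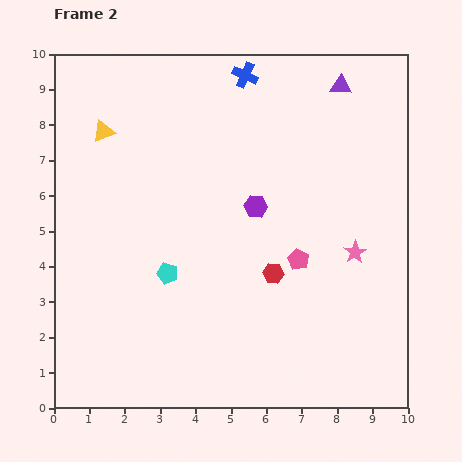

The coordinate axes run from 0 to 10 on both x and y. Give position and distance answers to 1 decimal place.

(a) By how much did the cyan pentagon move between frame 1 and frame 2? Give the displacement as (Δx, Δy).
(0.8, 2.7)

The cyan pentagon was at (2.4, 1.1) in frame 1 and (3.2, 3.8) in frame 2.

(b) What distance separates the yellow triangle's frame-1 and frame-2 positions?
0.8

The yellow triangle moved from (0.9, 8.4) to (1.4, 7.8), a distance of √(0.5² + 0.6²) ≈ 0.8.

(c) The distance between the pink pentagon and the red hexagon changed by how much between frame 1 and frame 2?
-5.2

Distance in frame 1: 6.0. Distance in frame 2: 0.8.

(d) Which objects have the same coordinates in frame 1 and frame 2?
none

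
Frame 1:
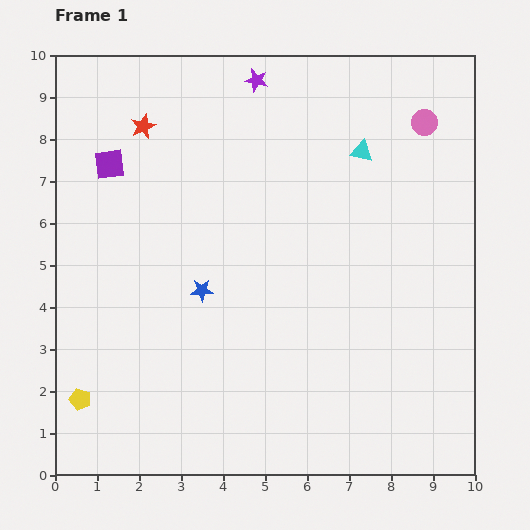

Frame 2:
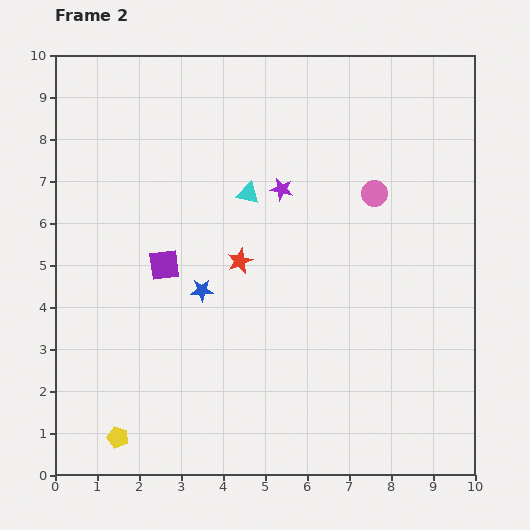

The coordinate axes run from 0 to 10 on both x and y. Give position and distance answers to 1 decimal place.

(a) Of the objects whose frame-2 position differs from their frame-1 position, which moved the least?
the yellow pentagon

(moved 1.3)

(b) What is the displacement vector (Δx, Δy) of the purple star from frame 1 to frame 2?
(0.6, -2.6)

The purple star was at (4.8, 9.4) in frame 1 and (5.4, 6.8) in frame 2.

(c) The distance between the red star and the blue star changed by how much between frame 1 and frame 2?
-3.0

Distance in frame 1: 4.1. Distance in frame 2: 1.1.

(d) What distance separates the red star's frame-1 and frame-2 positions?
3.9

The red star moved from (2.1, 8.3) to (4.4, 5.1), a distance of √(2.3² + 3.2²) ≈ 3.9.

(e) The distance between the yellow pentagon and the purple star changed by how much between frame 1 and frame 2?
-1.6

Distance in frame 1: 8.7. Distance in frame 2: 7.1.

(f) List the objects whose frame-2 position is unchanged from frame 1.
the blue star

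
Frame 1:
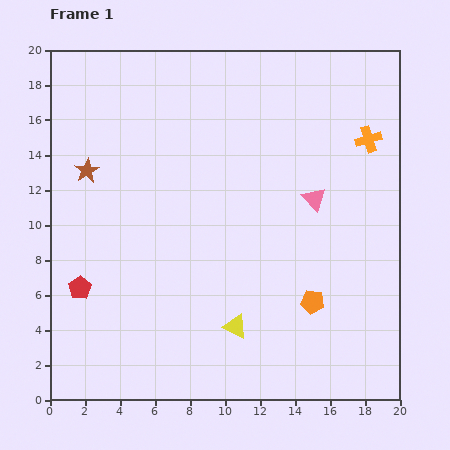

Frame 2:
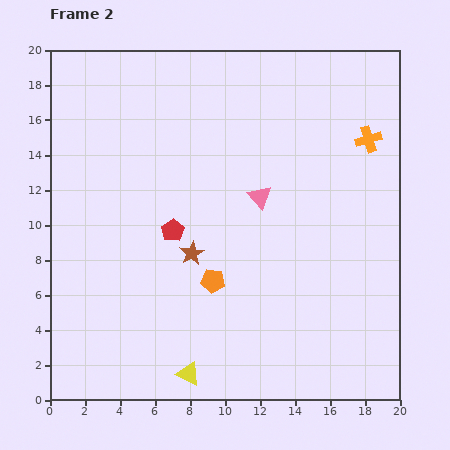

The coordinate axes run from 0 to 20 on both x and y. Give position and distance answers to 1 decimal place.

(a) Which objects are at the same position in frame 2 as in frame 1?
the orange cross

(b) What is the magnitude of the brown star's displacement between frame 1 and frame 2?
7.6

The brown star moved from (2.1, 13.1) to (8.1, 8.4), a distance of √(6.0² + 4.7²) ≈ 7.6.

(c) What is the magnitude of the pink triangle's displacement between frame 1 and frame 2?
3.1

The pink triangle moved from (15.1, 11.5) to (12.0, 11.6), a distance of √(3.1² + 0.1²) ≈ 3.1.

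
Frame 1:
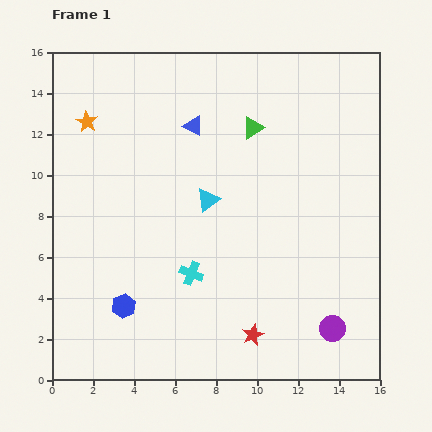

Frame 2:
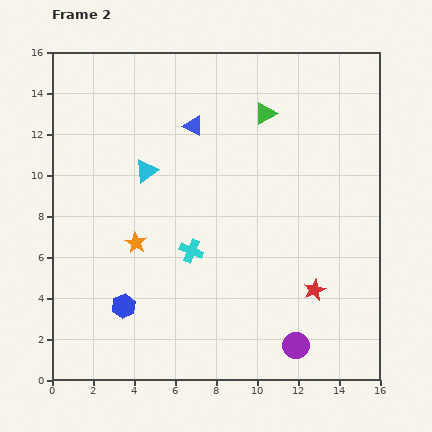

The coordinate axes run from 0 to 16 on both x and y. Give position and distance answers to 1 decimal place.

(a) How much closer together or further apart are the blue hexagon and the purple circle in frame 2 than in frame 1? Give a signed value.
-1.7

Distance in frame 1: 10.3. Distance in frame 2: 8.6.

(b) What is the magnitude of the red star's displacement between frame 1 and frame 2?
3.7

The red star moved from (9.8, 2.2) to (12.8, 4.4), a distance of √(3.0² + 2.2²) ≈ 3.7.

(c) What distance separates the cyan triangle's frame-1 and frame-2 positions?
3.3

The cyan triangle moved from (7.6, 8.8) to (4.6, 10.2), a distance of √(3.0² + 1.4²) ≈ 3.3.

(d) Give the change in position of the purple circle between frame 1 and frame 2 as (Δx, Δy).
(-1.8, -0.8)

The purple circle was at (13.7, 2.5) in frame 1 and (11.9, 1.7) in frame 2.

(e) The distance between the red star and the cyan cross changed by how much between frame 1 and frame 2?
+2.1

Distance in frame 1: 4.2. Distance in frame 2: 6.3.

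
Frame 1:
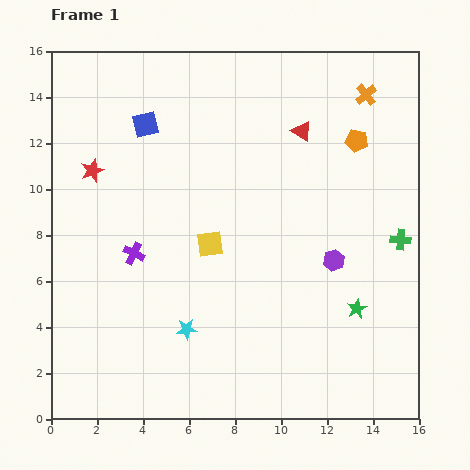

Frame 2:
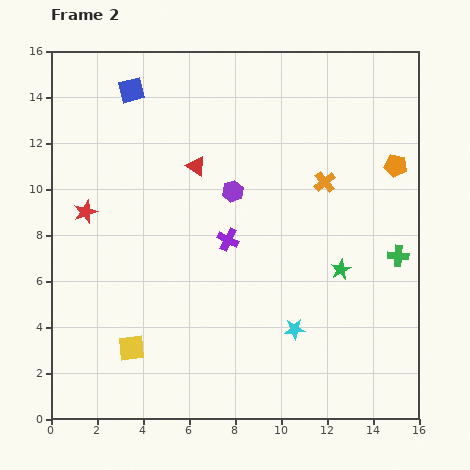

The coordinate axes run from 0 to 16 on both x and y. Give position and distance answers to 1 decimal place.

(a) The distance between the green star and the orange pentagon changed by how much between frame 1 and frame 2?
-2.2

Distance in frame 1: 7.3. Distance in frame 2: 5.1.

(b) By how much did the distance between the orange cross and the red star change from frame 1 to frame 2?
-1.8

Distance in frame 1: 12.3. Distance in frame 2: 10.5.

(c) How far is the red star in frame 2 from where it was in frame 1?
1.8

The red star moved from (1.8, 10.8) to (1.5, 9.0), a distance of √(0.3² + 1.8²) ≈ 1.8.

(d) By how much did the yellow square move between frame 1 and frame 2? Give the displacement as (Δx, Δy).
(-3.4, -4.5)

The yellow square was at (6.9, 7.6) in frame 1 and (3.5, 3.1) in frame 2.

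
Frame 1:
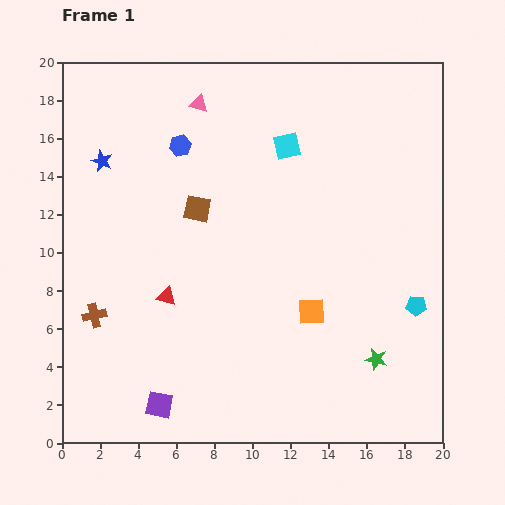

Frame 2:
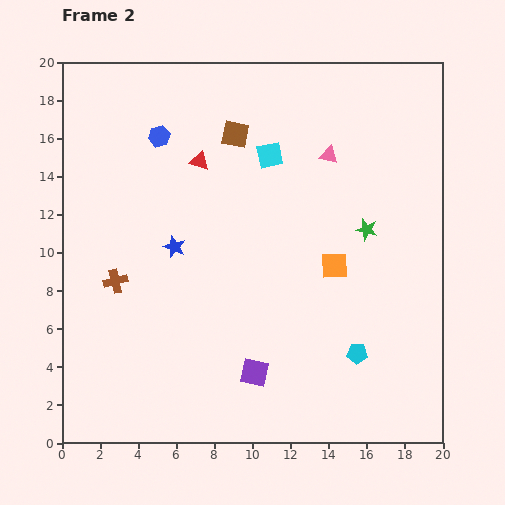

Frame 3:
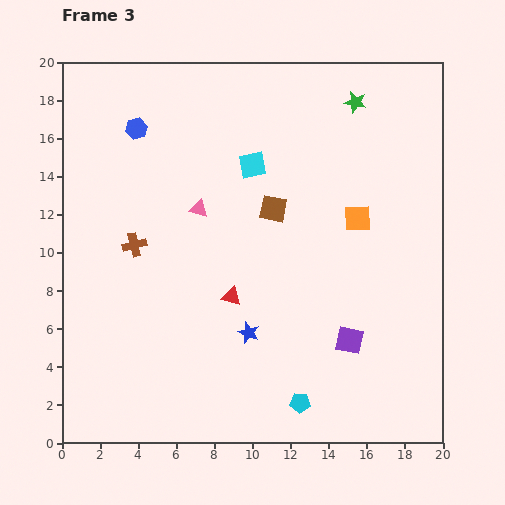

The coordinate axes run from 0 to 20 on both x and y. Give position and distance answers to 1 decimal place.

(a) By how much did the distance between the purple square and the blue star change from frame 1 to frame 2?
-5.3

Distance in frame 1: 13.1. Distance in frame 2: 7.8.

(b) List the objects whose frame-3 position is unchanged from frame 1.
none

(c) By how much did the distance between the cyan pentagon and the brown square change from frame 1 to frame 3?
-2.3

Distance in frame 1: 12.6. Distance in frame 3: 10.3.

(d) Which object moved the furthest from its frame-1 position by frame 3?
the green star

(moved 13.5; next 11.8)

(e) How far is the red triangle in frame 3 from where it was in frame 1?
3.4

The red triangle moved from (5.5, 7.7) to (8.9, 7.7), a distance of √(3.4² + 0.0²) ≈ 3.4.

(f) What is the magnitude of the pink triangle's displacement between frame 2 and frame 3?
7.4

The pink triangle moved from (14.0, 15.1) to (7.2, 12.3), a distance of √(6.8² + 2.8²) ≈ 7.4.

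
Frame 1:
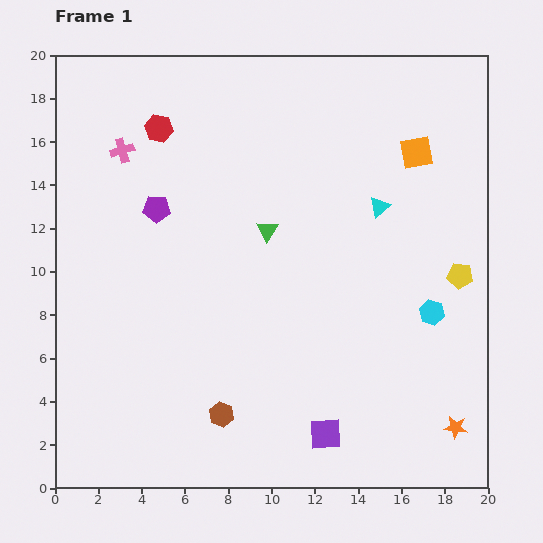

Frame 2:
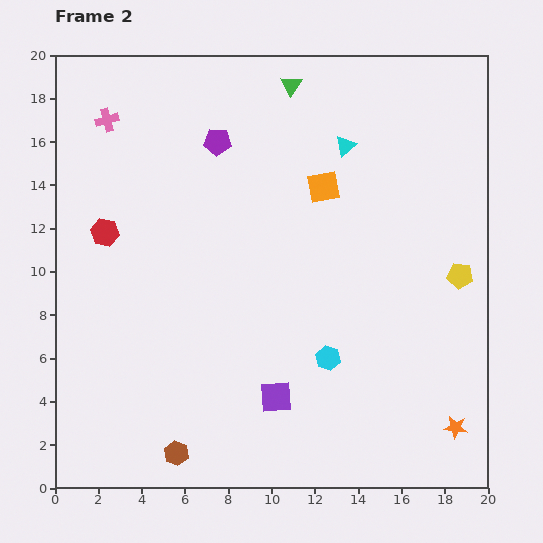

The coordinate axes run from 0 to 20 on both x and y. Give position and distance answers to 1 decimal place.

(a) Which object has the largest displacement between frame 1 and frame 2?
the green triangle

(moved 6.8; next 5.4)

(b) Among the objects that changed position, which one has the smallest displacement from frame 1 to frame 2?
the pink cross

(moved 1.6)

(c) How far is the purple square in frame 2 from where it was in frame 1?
2.9

The purple square moved from (12.5, 2.5) to (10.2, 4.2), a distance of √(2.3² + 1.7²) ≈ 2.9.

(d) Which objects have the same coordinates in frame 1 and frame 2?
the orange star, the yellow pentagon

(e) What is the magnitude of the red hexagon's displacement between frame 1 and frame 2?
5.4

The red hexagon moved from (4.8, 16.6) to (2.3, 11.8), a distance of √(2.5² + 4.8²) ≈ 5.4.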